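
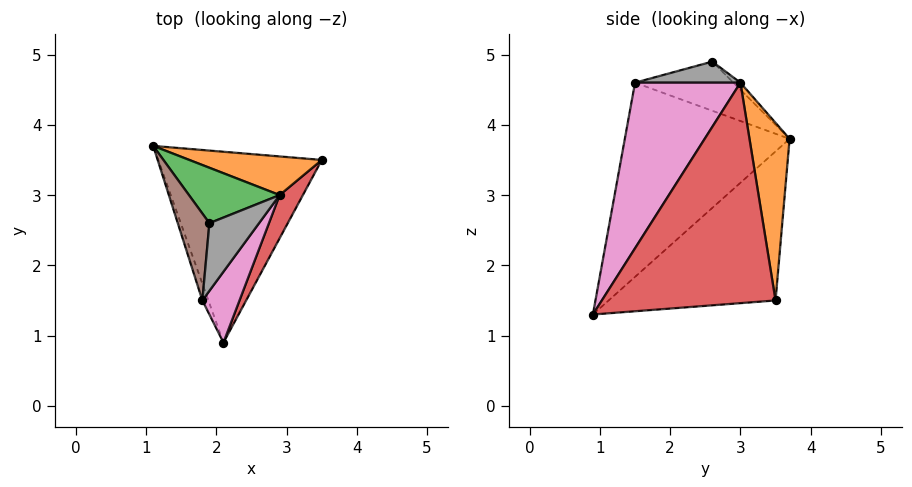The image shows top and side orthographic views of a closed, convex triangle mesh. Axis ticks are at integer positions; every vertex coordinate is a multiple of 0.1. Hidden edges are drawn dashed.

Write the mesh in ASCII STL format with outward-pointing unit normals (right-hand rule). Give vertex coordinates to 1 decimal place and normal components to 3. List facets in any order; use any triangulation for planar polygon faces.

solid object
 facet normal -0.621 0.387 -0.682
  outer loop
   vertex 2.1 0.9 1.3
   vertex 1.1 3.7 3.8
   vertex 3.5 3.5 1.5
  endloop
 endfacet
 facet normal 0.274 0.940 0.205
  outer loop
   vertex 2.9 3.0 4.6
   vertex 3.5 3.5 1.5
   vertex 1.1 3.7 3.8
  endloop
 endfacet
 facet normal -0.056 0.685 0.726
  outer loop
   vertex 2.9 3.0 4.6
   vertex 1.1 3.7 3.8
   vertex 1.9 2.6 4.9
  endloop
 endfacet
 facet normal 0.874 -0.478 0.092
  outer loop
   vertex 2.9 3.0 4.6
   vertex 2.1 0.9 1.3
   vertex 3.5 3.5 1.5
  endloop
 endfacet
 facet normal -0.949 -0.313 -0.029
  outer loop
   vertex 1.8 1.5 4.6
   vertex 1.1 3.7 3.8
   vertex 2.1 0.9 1.3
  endloop
 endfacet
 facet normal -0.839 -0.071 0.539
  outer loop
   vertex 1.8 1.5 4.6
   vertex 1.9 2.6 4.9
   vertex 1.1 3.7 3.8
  endloop
 endfacet
 facet normal 0.794 -0.582 0.178
  outer loop
   vertex 1.8 1.5 4.6
   vertex 2.1 0.9 1.3
   vertex 2.9 3.0 4.6
  endloop
 endfacet
 facet normal 0.376 -0.275 0.885
  outer loop
   vertex 1.8 1.5 4.6
   vertex 2.9 3.0 4.6
   vertex 1.9 2.6 4.9
  endloop
 endfacet
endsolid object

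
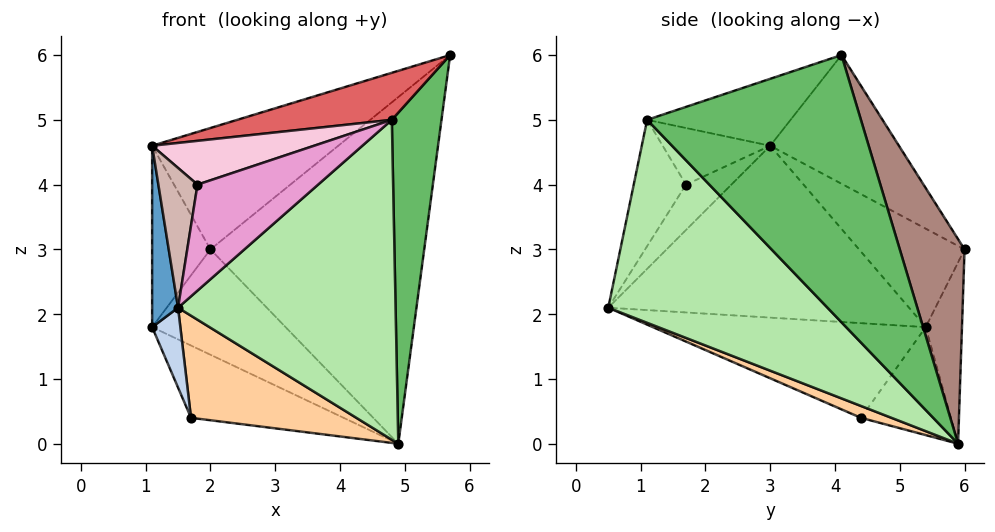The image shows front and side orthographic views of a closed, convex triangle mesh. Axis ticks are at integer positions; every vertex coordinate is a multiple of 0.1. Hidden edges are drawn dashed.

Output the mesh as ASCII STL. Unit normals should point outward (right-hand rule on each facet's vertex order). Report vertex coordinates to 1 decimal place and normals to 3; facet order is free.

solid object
 facet normal -0.994 -0.086 -0.073
  outer loop
   vertex 1.1 3.0 4.6
   vertex 1.1 5.4 1.8
   vertex 1.5 0.5 2.1
  endloop
 endfacet
 facet normal -0.938 -0.097 -0.333
  outer loop
   vertex 1.7 4.4 0.4
   vertex 1.5 0.5 2.1
   vertex 1.1 5.4 1.8
  endloop
 endfacet
 facet normal -0.390 0.662 -0.640
  outer loop
   vertex 1.7 4.4 0.4
   vertex 1.1 5.4 1.8
   vertex 4.9 5.9 0.0
  endloop
 endfacet
 facet normal 0.074 -0.402 -0.913
  outer loop
   vertex 1.7 4.4 0.4
   vertex 4.9 5.9 0.0
   vertex 1.5 0.5 2.1
  endloop
 endfacet
 facet normal 0.956 -0.222 -0.194
  outer loop
   vertex 4.8 1.1 5.0
   vertex 4.9 5.9 0.0
   vertex 5.7 4.1 6.0
  endloop
 endfacet
 facet normal 0.592 -0.587 -0.552
  outer loop
   vertex 4.8 1.1 5.0
   vertex 1.5 0.5 2.1
   vertex 4.9 5.9 0.0
  endloop
 endfacet
 facet normal -0.228 -0.246 0.942
  outer loop
   vertex 4.8 1.1 5.0
   vertex 5.7 4.1 6.0
   vertex 1.1 3.0 4.6
  endloop
 endfacet
 facet normal -0.809 0.447 0.383
  outer loop
   vertex 2.0 6.0 3.0
   vertex 1.1 5.4 1.8
   vertex 1.1 3.0 4.6
  endloop
 endfacet
 facet normal -0.360 0.521 0.774
  outer loop
   vertex 2.0 6.0 3.0
   vertex 1.1 3.0 4.6
   vertex 5.7 4.1 6.0
  endloop
 endfacet
 facet normal -0.252 0.928 -0.275
  outer loop
   vertex 2.0 6.0 3.0
   vertex 4.9 5.9 0.0
   vertex 1.1 5.4 1.8
  endloop
 endfacet
 facet normal 0.281 0.929 0.241
  outer loop
   vertex 2.0 6.0 3.0
   vertex 5.7 4.1 6.0
   vertex 4.9 5.9 0.0
  endloop
 endfacet
 facet normal -0.668 -0.577 0.470
  outer loop
   vertex 1.8 1.7 4.0
   vertex 1.1 3.0 4.6
   vertex 1.5 0.5 2.1
  endloop
 endfacet
 facet normal -0.335 -0.772 0.540
  outer loop
   vertex 1.8 1.7 4.0
   vertex 1.5 0.5 2.1
   vertex 4.8 1.1 5.0
  endloop
 endfacet
 facet normal -0.361 -0.544 0.757
  outer loop
   vertex 1.8 1.7 4.0
   vertex 4.8 1.1 5.0
   vertex 1.1 3.0 4.6
  endloop
 endfacet
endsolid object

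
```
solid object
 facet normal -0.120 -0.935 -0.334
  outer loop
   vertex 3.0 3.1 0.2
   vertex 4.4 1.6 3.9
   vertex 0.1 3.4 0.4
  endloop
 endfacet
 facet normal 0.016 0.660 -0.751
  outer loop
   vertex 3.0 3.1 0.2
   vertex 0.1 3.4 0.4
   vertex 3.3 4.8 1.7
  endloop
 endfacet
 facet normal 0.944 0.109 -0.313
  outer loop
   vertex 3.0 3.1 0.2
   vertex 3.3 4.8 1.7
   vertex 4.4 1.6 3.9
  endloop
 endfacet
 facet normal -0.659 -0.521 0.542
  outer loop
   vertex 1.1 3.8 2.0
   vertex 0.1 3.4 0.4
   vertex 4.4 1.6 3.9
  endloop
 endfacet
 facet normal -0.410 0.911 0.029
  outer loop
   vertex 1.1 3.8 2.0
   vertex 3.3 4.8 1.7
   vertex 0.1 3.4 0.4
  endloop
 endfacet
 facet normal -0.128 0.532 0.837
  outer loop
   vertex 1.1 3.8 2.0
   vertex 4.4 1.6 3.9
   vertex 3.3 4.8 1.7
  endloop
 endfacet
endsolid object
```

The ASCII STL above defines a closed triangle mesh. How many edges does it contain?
9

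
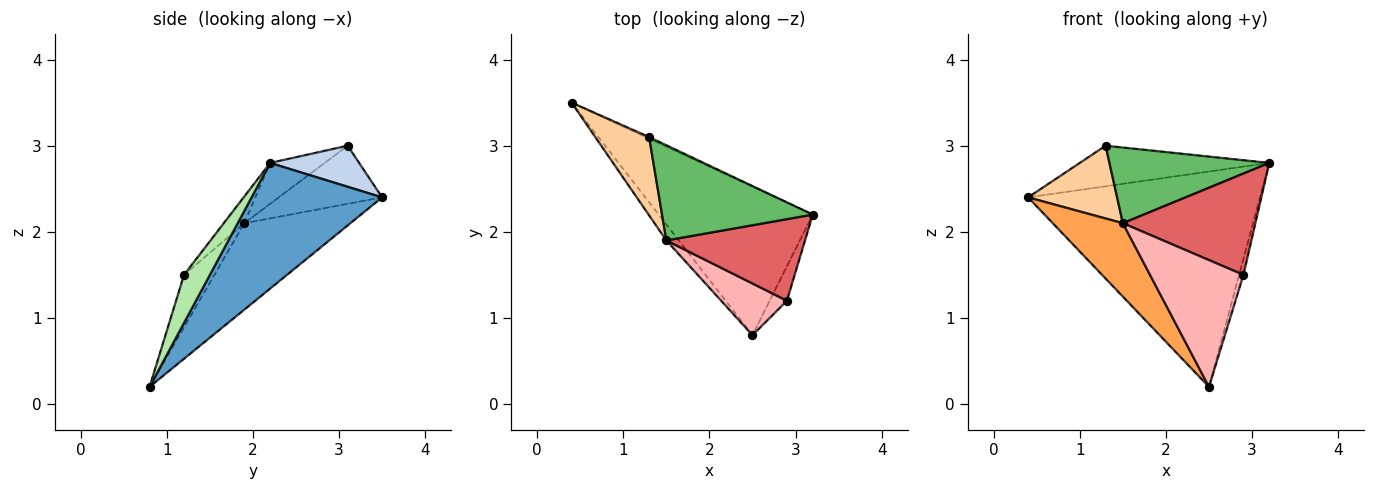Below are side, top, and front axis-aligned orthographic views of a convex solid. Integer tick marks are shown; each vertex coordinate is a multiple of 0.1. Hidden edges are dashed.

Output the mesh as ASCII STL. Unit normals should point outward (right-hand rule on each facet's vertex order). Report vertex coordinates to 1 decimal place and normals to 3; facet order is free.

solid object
 facet normal 0.420 0.747 -0.515
  outer loop
   vertex 2.5 0.8 0.2
   vertex 0.4 3.5 2.4
   vertex 3.2 2.2 2.8
  endloop
 endfacet
 facet normal 0.425 0.905 -0.034
  outer loop
   vertex 1.3 3.1 3.0
   vertex 3.2 2.2 2.8
   vertex 0.4 3.5 2.4
  endloop
 endfacet
 facet normal -0.828 -0.547 -0.119
  outer loop
   vertex 1.5 1.9 2.1
   vertex 0.4 3.5 2.4
   vertex 2.5 0.8 0.2
  endloop
 endfacet
 facet normal -0.620 -0.534 0.574
  outer loop
   vertex 1.5 1.9 2.1
   vertex 1.3 3.1 3.0
   vertex 0.4 3.5 2.4
  endloop
 endfacet
 facet normal -0.208 -0.609 0.766
  outer loop
   vertex 1.5 1.9 2.1
   vertex 3.2 2.2 2.8
   vertex 1.3 3.1 3.0
  endloop
 endfacet
 facet normal 0.930 0.155 -0.334
  outer loop
   vertex 2.9 1.2 1.5
   vertex 2.5 0.8 0.2
   vertex 3.2 2.2 2.8
  endloop
 endfacet
 facet normal -0.120 -0.773 0.623
  outer loop
   vertex 2.9 1.2 1.5
   vertex 3.2 2.2 2.8
   vertex 1.5 1.9 2.1
  endloop
 endfacet
 facet normal -0.288 -0.887 0.362
  outer loop
   vertex 2.9 1.2 1.5
   vertex 1.5 1.9 2.1
   vertex 2.5 0.8 0.2
  endloop
 endfacet
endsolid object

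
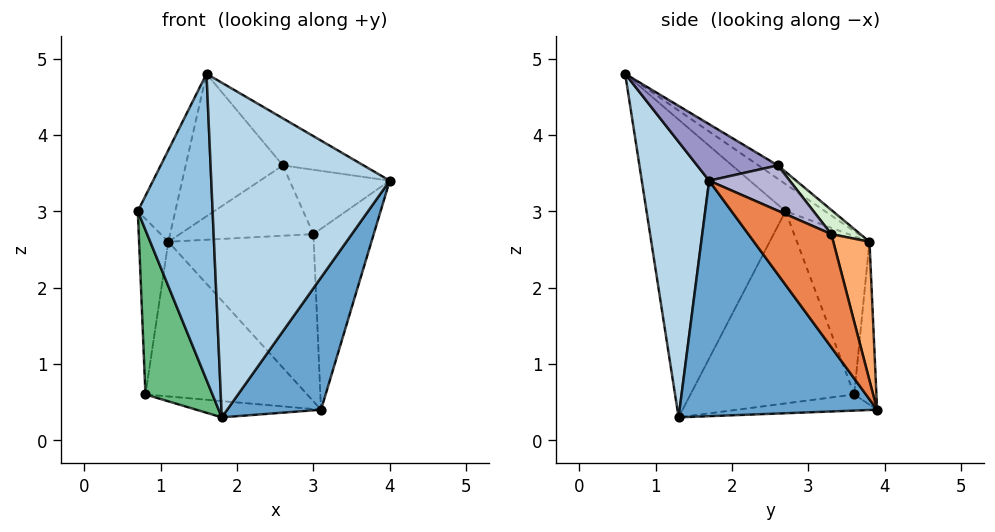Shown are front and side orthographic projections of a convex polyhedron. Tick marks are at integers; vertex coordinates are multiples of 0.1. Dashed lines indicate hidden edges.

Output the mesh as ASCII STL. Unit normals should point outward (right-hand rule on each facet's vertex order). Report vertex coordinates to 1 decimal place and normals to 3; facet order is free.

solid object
 facet normal 0.779 -0.370 -0.505
  outer loop
   vertex 1.8 1.3 0.3
   vertex 3.1 3.9 0.4
   vertex 4.0 1.7 3.4
  endloop
 endfacet
 facet normal -0.875 -0.471 -0.112
  outer loop
   vertex 1.6 0.6 4.8
   vertex 0.7 2.7 3.0
   vertex 1.8 1.3 0.3
  endloop
 endfacet
 facet normal 0.350 -0.928 -0.129
  outer loop
   vertex 1.6 0.6 4.8
   vertex 1.8 1.3 0.3
   vertex 4.0 1.7 3.4
  endloop
 endfacet
 facet normal -0.473 0.448 0.759
  outer loop
   vertex 1.1 3.8 2.6
   vertex 0.7 2.7 3.0
   vertex 1.6 0.6 4.8
  endloop
 endfacet
 facet normal 0.795 0.578 0.185
  outer loop
   vertex 3.0 3.3 2.7
   vertex 4.0 1.7 3.4
   vertex 3.1 3.9 0.4
  endloop
 endfacet
 facet normal 0.234 0.938 0.255
  outer loop
   vertex 3.0 3.3 2.7
   vertex 3.1 3.9 0.4
   vertex 1.1 3.8 2.6
  endloop
 endfacet
 facet normal -0.098 0.087 -0.991
  outer loop
   vertex 0.8 3.6 0.6
   vertex 3.1 3.9 0.4
   vertex 1.8 1.3 0.3
  endloop
 endfacet
 facet normal -0.136 0.988 -0.078
  outer loop
   vertex 0.8 3.6 0.6
   vertex 1.1 3.8 2.6
   vertex 3.1 3.9 0.4
  endloop
 endfacet
 facet normal -0.911 -0.373 -0.178
  outer loop
   vertex 0.8 3.6 0.6
   vertex 1.8 1.3 0.3
   vertex 0.7 2.7 3.0
  endloop
 endfacet
 facet normal -0.923 0.372 0.101
  outer loop
   vertex 0.8 3.6 0.6
   vertex 0.7 2.7 3.0
   vertex 1.1 3.8 2.6
  endloop
 endfacet
 facet normal -0.110 0.551 0.827
  outer loop
   vertex 2.6 2.6 3.6
   vertex 1.1 3.8 2.6
   vertex 1.6 0.6 4.8
  endloop
 endfacet
 facet normal 0.161 0.743 0.650
  outer loop
   vertex 2.6 2.6 3.6
   vertex 3.0 3.3 2.7
   vertex 1.1 3.8 2.6
  endloop
 endfacet
 facet normal 0.348 0.348 0.870
  outer loop
   vertex 2.6 2.6 3.6
   vertex 1.6 0.6 4.8
   vertex 4.0 1.7 3.4
  endloop
 endfacet
 facet normal 0.470 0.583 0.663
  outer loop
   vertex 2.6 2.6 3.6
   vertex 4.0 1.7 3.4
   vertex 3.0 3.3 2.7
  endloop
 endfacet
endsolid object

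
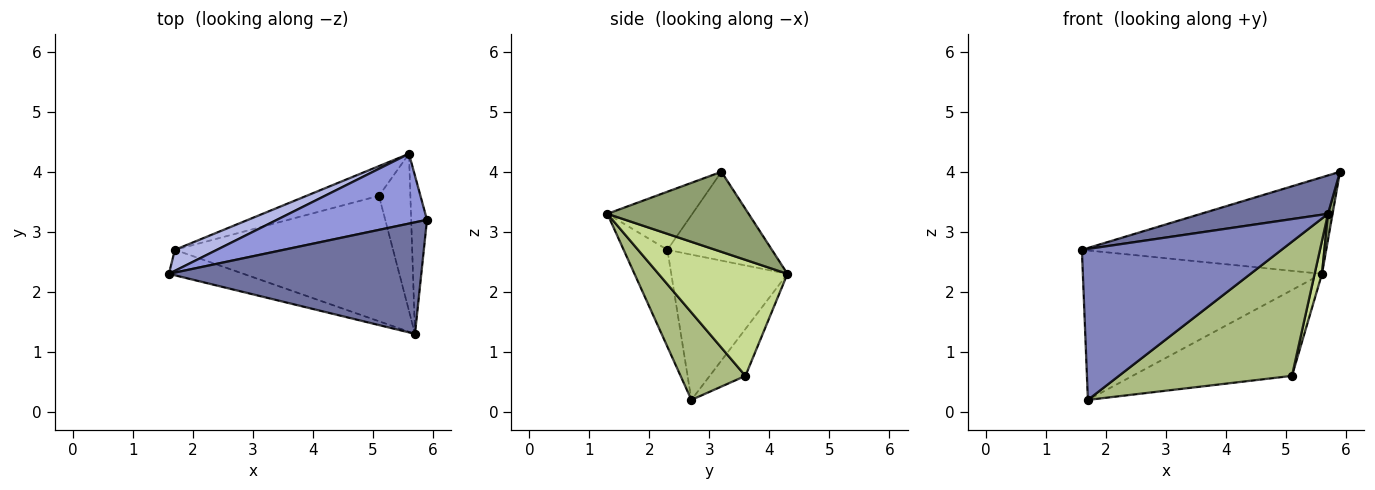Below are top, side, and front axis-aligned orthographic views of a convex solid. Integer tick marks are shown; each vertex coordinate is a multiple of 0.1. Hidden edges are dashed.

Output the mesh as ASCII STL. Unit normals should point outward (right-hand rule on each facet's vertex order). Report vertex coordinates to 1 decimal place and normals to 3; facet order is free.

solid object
 facet normal -0.213 -0.318 0.924
  outer loop
   vertex 5.7 1.3 3.3
   vertex 5.9 3.2 4.0
   vertex 1.6 2.3 2.7
  endloop
 endfacet
 facet normal -0.211 -0.964 -0.163
  outer loop
   vertex 1.7 2.7 0.2
   vertex 5.7 1.3 3.3
   vertex 1.6 2.3 2.7
  endloop
 endfacet
 facet normal -0.328 0.766 0.553
  outer loop
   vertex 5.6 4.3 2.3
   vertex 1.6 2.3 2.7
   vertex 5.9 3.2 4.0
  endloop
 endfacet
 facet normal -0.434 0.892 0.125
  outer loop
   vertex 5.6 4.3 2.3
   vertex 1.7 2.7 0.2
   vertex 1.6 2.3 2.7
  endloop
 endfacet
 facet normal 0.981 -0.032 -0.194
  outer loop
   vertex 5.6 4.3 2.3
   vertex 5.9 3.2 4.0
   vertex 5.7 1.3 3.3
  endloop
 endfacet
 facet normal 0.264 -0.704 -0.659
  outer loop
   vertex 5.1 3.6 0.6
   vertex 5.7 1.3 3.3
   vertex 1.7 2.7 0.2
  endloop
 endfacet
 facet normal 0.964 -0.055 -0.261
  outer loop
   vertex 5.1 3.6 0.6
   vertex 5.6 4.3 2.3
   vertex 5.7 1.3 3.3
  endloop
 endfacet
 facet normal -0.207 0.925 -0.320
  outer loop
   vertex 5.1 3.6 0.6
   vertex 1.7 2.7 0.2
   vertex 5.6 4.3 2.3
  endloop
 endfacet
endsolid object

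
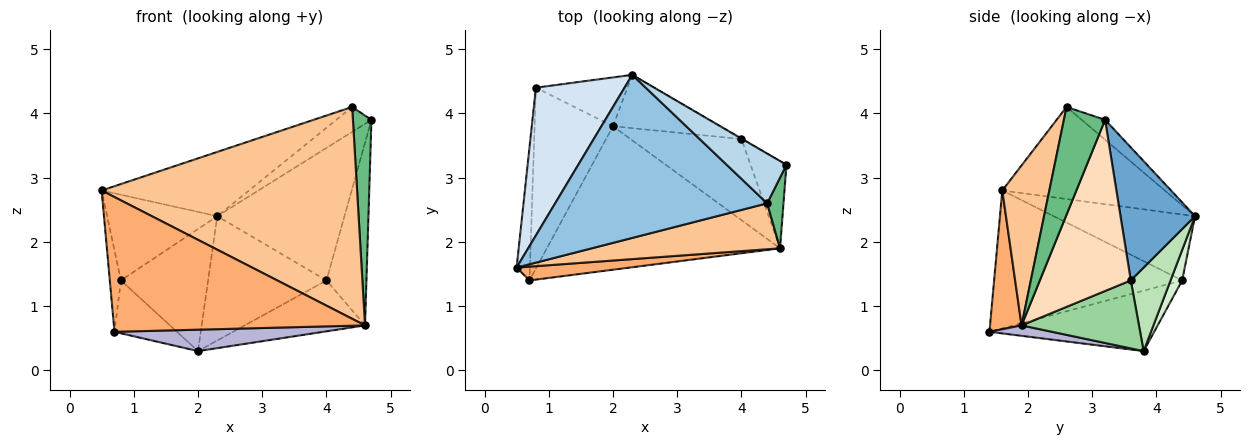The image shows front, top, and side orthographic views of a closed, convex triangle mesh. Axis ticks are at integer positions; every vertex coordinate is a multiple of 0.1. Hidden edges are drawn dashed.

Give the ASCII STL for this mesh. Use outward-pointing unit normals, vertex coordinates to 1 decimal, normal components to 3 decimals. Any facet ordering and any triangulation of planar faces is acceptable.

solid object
 facet normal 0.505 0.863 -0.003
  outer loop
   vertex 4.0 3.6 1.4
   vertex 2.3 4.6 2.4
   vertex 4.7 3.2 3.9
  endloop
 endfacet
 facet normal -0.375 0.340 0.863
  outer loop
   vertex 4.4 2.6 4.1
   vertex 2.3 4.6 2.4
   vertex 0.5 1.6 2.8
  endloop
 endfacet
 facet normal -0.286 0.429 0.857
  outer loop
   vertex 4.4 2.6 4.1
   vertex 4.7 3.2 3.9
   vertex 2.3 4.6 2.4
  endloop
 endfacet
 facet normal -0.541 0.422 0.727
  outer loop
   vertex 0.8 4.4 1.4
   vertex 0.5 1.6 2.8
   vertex 2.3 4.6 2.4
  endloop
 endfacet
 facet normal -0.994 0.059 -0.096
  outer loop
   vertex 0.8 4.4 1.4
   vertex 0.7 1.4 0.6
   vertex 0.5 1.6 2.8
  endloop
 endfacet
 facet normal 0.124 -0.987 0.101
  outer loop
   vertex 4.6 1.9 0.7
   vertex 0.5 1.6 2.8
   vertex 0.7 1.4 0.6
  endloop
 endfacet
 facet normal 0.177 -0.962 0.208
  outer loop
   vertex 4.6 1.9 0.7
   vertex 4.4 2.6 4.1
   vertex 0.5 1.6 2.8
  endloop
 endfacet
 facet normal 0.899 0.395 -0.189
  outer loop
   vertex 4.6 1.9 0.7
   vertex 4.0 3.6 1.4
   vertex 4.7 3.2 3.9
  endloop
 endfacet
 facet normal 0.904 -0.406 0.137
  outer loop
   vertex 4.6 1.9 0.7
   vertex 4.7 3.2 3.9
   vertex 4.4 2.6 4.1
  endloop
 endfacet
 facet normal 0.461 0.472 -0.752
  outer loop
   vertex 2.0 3.8 0.3
   vertex 4.0 3.6 1.4
   vertex 4.6 1.9 0.7
  endloop
 endfacet
 facet normal 0.295 0.878 -0.377
  outer loop
   vertex 2.0 3.8 0.3
   vertex 2.3 4.6 2.4
   vertex 4.0 3.6 1.4
  endloop
 endfacet
 facet normal 0.123 0.921 -0.369
  outer loop
   vertex 2.0 3.8 0.3
   vertex 0.8 4.4 1.4
   vertex 2.3 4.6 2.4
  endloop
 endfacet
 facet normal -0.595 0.226 -0.772
  outer loop
   vertex 2.0 3.8 0.3
   vertex 0.7 1.4 0.6
   vertex 0.8 4.4 1.4
  endloop
 endfacet
 facet normal 0.044 -0.147 -0.988
  outer loop
   vertex 2.0 3.8 0.3
   vertex 4.6 1.9 0.7
   vertex 0.7 1.4 0.6
  endloop
 endfacet
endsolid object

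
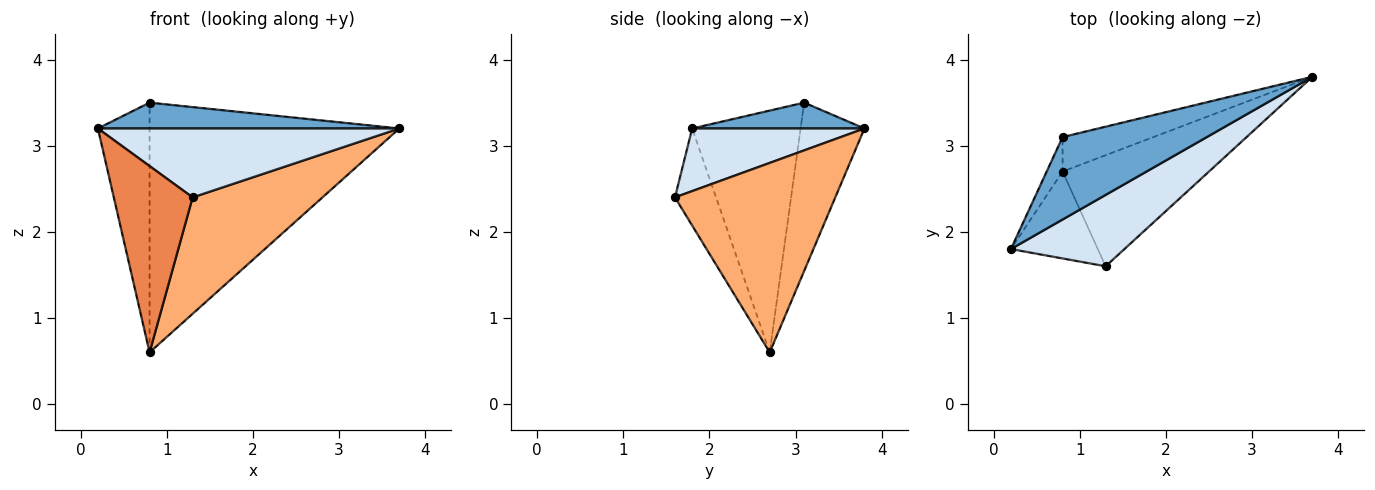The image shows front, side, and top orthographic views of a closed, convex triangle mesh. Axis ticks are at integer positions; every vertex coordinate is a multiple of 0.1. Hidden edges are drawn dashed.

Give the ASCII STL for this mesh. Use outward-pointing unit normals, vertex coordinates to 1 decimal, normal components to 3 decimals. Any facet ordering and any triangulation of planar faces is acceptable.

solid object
 facet normal 0.168 -0.295 0.941
  outer loop
   vertex 0.8 3.1 3.5
   vertex 0.2 1.8 3.2
   vertex 3.7 3.8 3.2
  endloop
 endfacet
 facet normal -0.901 0.430 -0.059
  outer loop
   vertex 0.8 2.7 0.6
   vertex 0.2 1.8 3.2
   vertex 0.8 3.1 3.5
  endloop
 endfacet
 facet normal -0.246 0.960 -0.132
  outer loop
   vertex 0.8 2.7 0.6
   vertex 0.8 3.1 3.5
   vertex 3.7 3.8 3.2
  endloop
 endfacet
 facet normal 0.369 -0.646 0.669
  outer loop
   vertex 1.3 1.6 2.4
   vertex 3.7 3.8 3.2
   vertex 0.2 1.8 3.2
  endloop
 endfacet
 facet normal -0.427 -0.820 -0.382
  outer loop
   vertex 1.3 1.6 2.4
   vertex 0.2 1.8 3.2
   vertex 0.8 2.7 0.6
  endloop
 endfacet
 facet normal 0.666 -0.540 -0.515
  outer loop
   vertex 1.3 1.6 2.4
   vertex 0.8 2.7 0.6
   vertex 3.7 3.8 3.2
  endloop
 endfacet
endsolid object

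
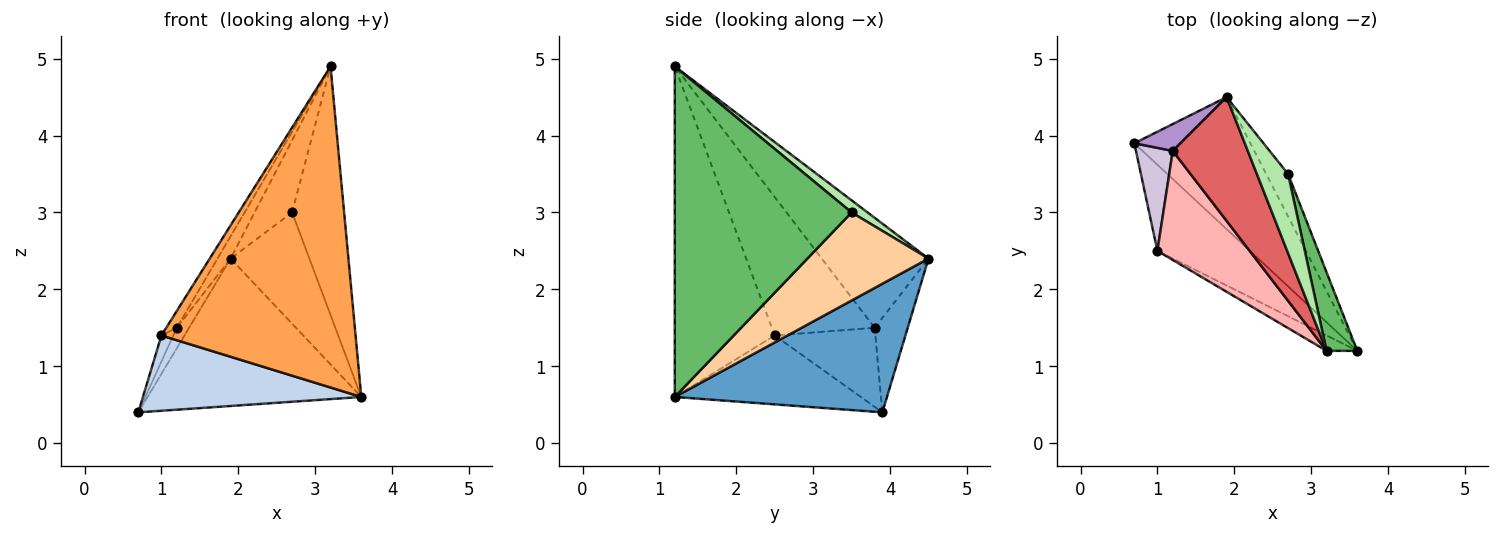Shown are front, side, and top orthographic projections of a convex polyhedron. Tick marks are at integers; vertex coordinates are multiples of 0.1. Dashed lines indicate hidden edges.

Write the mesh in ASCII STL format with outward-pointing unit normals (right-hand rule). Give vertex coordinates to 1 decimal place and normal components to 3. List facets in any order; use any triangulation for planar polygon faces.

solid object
 facet normal 0.595 0.599 -0.536
  outer loop
   vertex 1.9 4.5 2.4
   vertex 3.6 1.2 0.6
   vertex 0.7 3.9 0.4
  endloop
 endfacet
 facet normal -0.489 -0.574 -0.657
  outer loop
   vertex 1.0 2.5 1.4
   vertex 0.7 3.9 0.4
   vertex 3.6 1.2 0.6
  endloop
 endfacet
 facet normal -0.457 -0.888 -0.043
  outer loop
   vertex 1.0 2.5 1.4
   vertex 3.6 1.2 0.6
   vertex 3.2 1.2 4.9
  endloop
 endfacet
 facet normal 0.821 0.534 -0.204
  outer loop
   vertex 2.7 3.5 3.0
   vertex 3.6 1.2 0.6
   vertex 1.9 4.5 2.4
  endloop
 endfacet
 facet normal 0.956 0.281 0.089
  outer loop
   vertex 2.7 3.5 3.0
   vertex 3.2 1.2 4.9
   vertex 3.6 1.2 0.6
  endloop
 endfacet
 facet normal 0.276 0.647 0.711
  outer loop
   vertex 2.7 3.5 3.0
   vertex 1.9 4.5 2.4
   vertex 3.2 1.2 4.9
  endloop
 endfacet
 facet normal -0.822 0.101 0.561
  outer loop
   vertex 1.2 3.8 1.5
   vertex 3.2 1.2 4.9
   vertex 1.9 4.5 2.4
  endloop
 endfacet
 facet normal -0.829 0.085 0.553
  outer loop
   vertex 1.2 3.8 1.5
   vertex 1.0 2.5 1.4
   vertex 3.2 1.2 4.9
  endloop
 endfacet
 facet normal -0.852 0.317 0.416
  outer loop
   vertex 1.2 3.8 1.5
   vertex 1.9 4.5 2.4
   vertex 0.7 3.9 0.4
  endloop
 endfacet
 facet normal -0.902 0.106 0.419
  outer loop
   vertex 1.2 3.8 1.5
   vertex 0.7 3.9 0.4
   vertex 1.0 2.5 1.4
  endloop
 endfacet
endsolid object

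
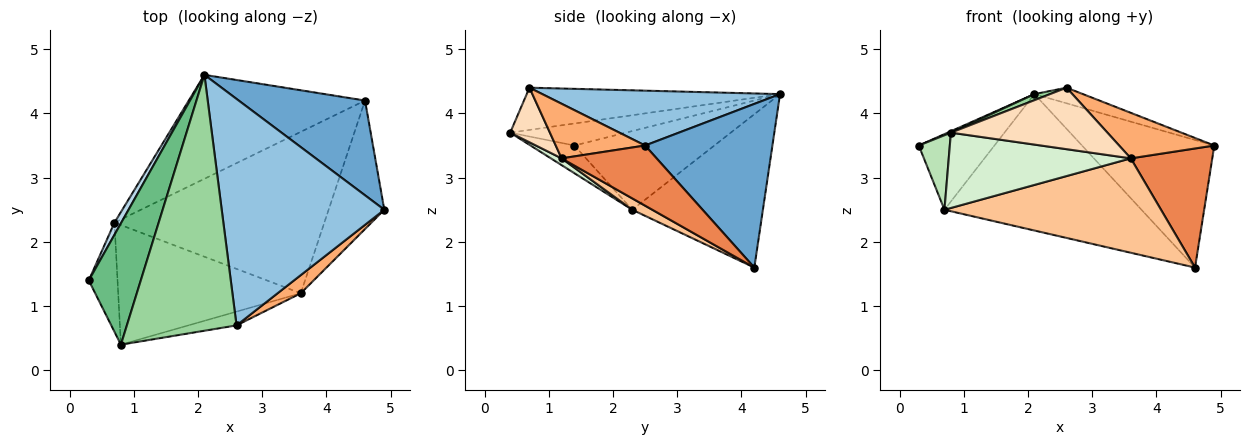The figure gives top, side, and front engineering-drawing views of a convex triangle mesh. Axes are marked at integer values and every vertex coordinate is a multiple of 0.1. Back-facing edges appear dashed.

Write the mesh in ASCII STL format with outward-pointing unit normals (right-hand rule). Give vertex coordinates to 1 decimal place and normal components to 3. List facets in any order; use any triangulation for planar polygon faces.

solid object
 facet normal 0.611 0.635 0.472
  outer loop
   vertex 4.6 4.2 1.6
   vertex 2.1 4.6 4.3
   vertex 4.9 2.5 3.5
  endloop
 endfacet
 facet normal 0.319 0.065 0.946
  outer loop
   vertex 2.6 0.7 4.4
   vertex 4.9 2.5 3.5
   vertex 2.1 4.6 4.3
  endloop
 endfacet
 facet normal -0.877 0.474 0.076
  outer loop
   vertex 0.7 2.3 2.5
   vertex 0.3 1.4 3.5
   vertex 2.1 4.6 4.3
  endloop
 endfacet
 facet normal -0.466 0.704 -0.536
  outer loop
   vertex 0.7 2.3 2.5
   vertex 2.1 4.6 4.3
   vertex 4.6 4.2 1.6
  endloop
 endfacet
 facet normal 0.621 -0.533 -0.575
  outer loop
   vertex 3.6 1.2 3.3
   vertex 4.6 4.2 1.6
   vertex 4.9 2.5 3.5
  endloop
 endfacet
 facet normal 0.657 -0.700 0.279
  outer loop
   vertex 3.6 1.2 3.3
   vertex 4.9 2.5 3.5
   vertex 2.6 0.7 4.4
  endloop
 endfacet
 facet normal 0.047 -0.504 -0.862
  outer loop
   vertex 3.6 1.2 3.3
   vertex 0.7 2.3 2.5
   vertex 4.6 4.2 1.6
  endloop
 endfacet
 facet normal 0.240 -0.947 -0.212
  outer loop
   vertex 0.8 0.4 3.7
   vertex 3.6 1.2 3.3
   vertex 2.6 0.7 4.4
  endloop
 endfacet
 facet normal -0.390 -0.011 0.921
  outer loop
   vertex 0.8 0.4 3.7
   vertex 2.1 4.6 4.3
   vertex 0.3 1.4 3.5
  endloop
 endfacet
 facet normal -0.359 -0.022 0.933
  outer loop
   vertex 0.8 0.4 3.7
   vertex 2.6 0.7 4.4
   vertex 2.1 4.6 4.3
  endloop
 endfacet
 facet normal -0.623 -0.441 -0.646
  outer loop
   vertex 0.8 0.4 3.7
   vertex 0.3 1.4 3.5
   vertex 0.7 2.3 2.5
  endloop
 endfacet
 facet normal 0.031 -0.533 -0.846
  outer loop
   vertex 0.8 0.4 3.7
   vertex 0.7 2.3 2.5
   vertex 3.6 1.2 3.3
  endloop
 endfacet
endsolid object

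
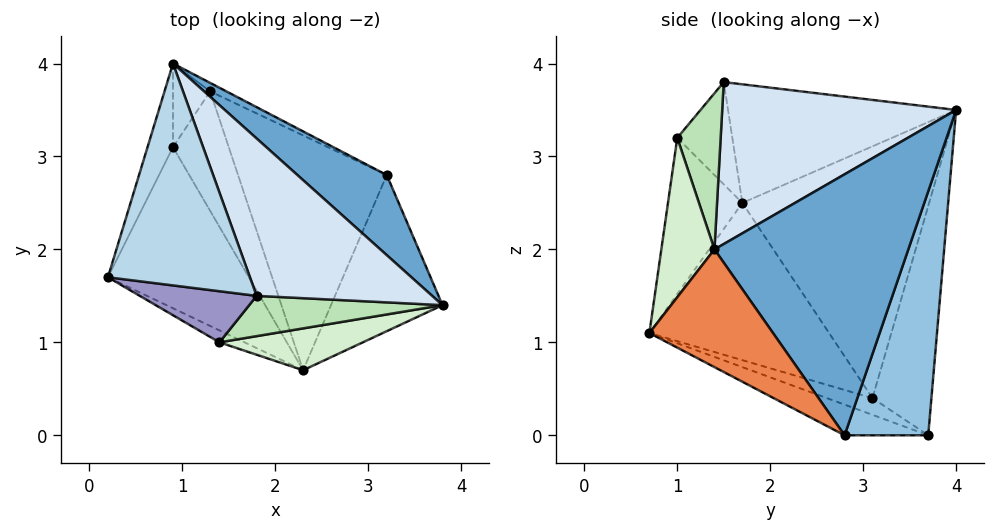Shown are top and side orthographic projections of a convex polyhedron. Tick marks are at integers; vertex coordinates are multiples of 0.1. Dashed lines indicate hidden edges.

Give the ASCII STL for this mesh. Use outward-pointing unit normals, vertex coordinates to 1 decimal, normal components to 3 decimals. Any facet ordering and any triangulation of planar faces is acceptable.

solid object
 facet normal 0.714 0.656 0.245
  outer loop
   vertex 3.2 2.8 0.0
   vertex 0.9 4.0 3.5
   vertex 3.8 1.4 2.0
  endloop
 endfacet
 facet normal 0.428 0.903 -0.029
  outer loop
   vertex 1.3 3.7 0.0
   vertex 0.9 4.0 3.5
   vertex 3.2 2.8 0.0
  endloop
 endfacet
 facet normal -0.635 -0.137 0.760
  outer loop
   vertex 1.8 1.5 3.8
   vertex 0.9 4.0 3.5
   vertex 0.2 1.7 2.5
  endloop
 endfacet
 facet normal 0.643 0.315 0.697
  outer loop
   vertex 1.8 1.5 3.8
   vertex 3.8 1.4 2.0
   vertex 0.9 4.0 3.5
  endloop
 endfacet
 facet normal 0.603 -0.557 -0.571
  outer loop
   vertex 2.3 0.7 1.1
   vertex 3.2 2.8 0.0
   vertex 3.8 1.4 2.0
  endloop
 endfacet
 facet normal -0.186 -0.392 -0.901
  outer loop
   vertex 2.3 0.7 1.1
   vertex 1.3 3.7 0.0
   vertex 3.2 2.8 0.0
  endloop
 endfacet
 facet normal -0.940 0.327 -0.095
  outer loop
   vertex 0.9 3.1 0.4
   vertex 0.2 1.7 2.5
   vertex 0.9 4.0 3.5
  endloop
 endfacet
 facet normal -0.864 0.483 -0.140
  outer loop
   vertex 0.9 3.1 0.4
   vertex 0.9 4.0 3.5
   vertex 1.3 3.7 0.0
  endloop
 endfacet
 facet normal -0.630 -0.532 -0.565
  outer loop
   vertex 0.9 3.1 0.4
   vertex 2.3 0.7 1.1
   vertex 0.2 1.7 2.5
  endloop
 endfacet
 facet normal -0.262 -0.408 -0.874
  outer loop
   vertex 0.9 3.1 0.4
   vertex 1.3 3.7 0.0
   vertex 2.3 0.7 1.1
  endloop
 endfacet
 facet normal 0.359 -0.821 0.445
  outer loop
   vertex 1.4 1.0 3.2
   vertex 3.8 1.4 2.0
   vertex 1.8 1.5 3.8
  endloop
 endfacet
 facet normal 0.281 -0.926 0.253
  outer loop
   vertex 1.4 1.0 3.2
   vertex 2.3 0.7 1.1
   vertex 3.8 1.4 2.0
  endloop
 endfacet
 facet normal -0.616 -0.352 0.704
  outer loop
   vertex 1.4 1.0 3.2
   vertex 1.8 1.5 3.8
   vertex 0.2 1.7 2.5
  endloop
 endfacet
 facet normal -0.469 -0.880 -0.075
  outer loop
   vertex 1.4 1.0 3.2
   vertex 0.2 1.7 2.5
   vertex 2.3 0.7 1.1
  endloop
 endfacet
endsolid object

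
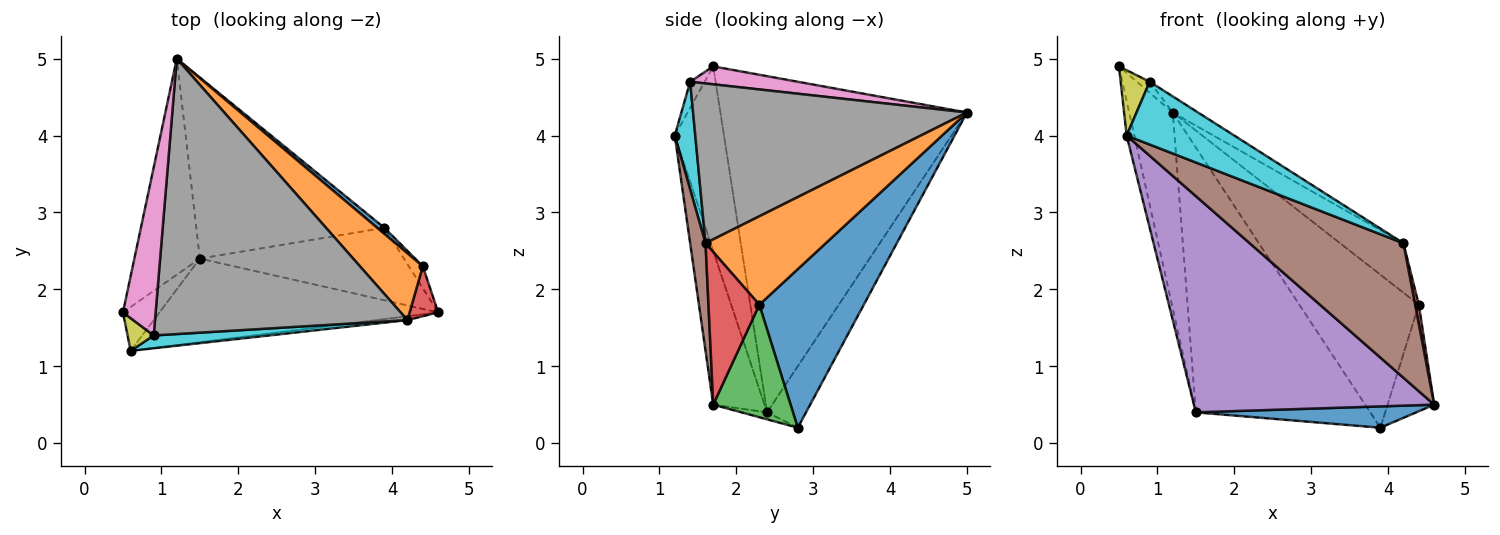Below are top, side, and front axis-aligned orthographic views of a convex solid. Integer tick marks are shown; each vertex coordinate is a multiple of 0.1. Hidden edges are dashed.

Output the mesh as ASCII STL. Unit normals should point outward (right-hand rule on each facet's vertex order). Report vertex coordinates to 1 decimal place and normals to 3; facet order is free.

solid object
 facet normal -0.033 -0.282 -0.959
  outer loop
   vertex 1.5 2.4 0.4
   vertex 3.9 2.8 0.2
   vertex 4.6 1.7 0.5
  endloop
 endfacet
 facet normal -0.967 0.171 -0.188
  outer loop
   vertex 1.5 2.4 0.4
   vertex 0.5 1.7 4.9
   vertex 1.2 5.0 4.3
  endloop
 endfacet
 facet normal -0.182 0.812 -0.555
  outer loop
   vertex 1.5 2.4 0.4
   vertex 1.2 5.0 4.3
   vertex 3.9 2.8 0.2
  endloop
 endfacet
 facet normal -0.970 0.152 -0.192
  outer loop
   vertex 0.6 1.2 4.0
   vertex 0.5 1.7 4.9
   vertex 1.5 2.4 0.4
  endloop
 endfacet
 facet normal -0.195 -0.915 -0.354
  outer loop
   vertex 0.6 1.2 4.0
   vertex 1.5 2.4 0.4
   vertex 4.6 1.7 0.5
  endloop
 endfacet
 facet normal 0.099 -0.995 -0.028
  outer loop
   vertex 0.6 1.2 4.0
   vertex 4.6 1.7 0.5
   vertex 4.2 1.6 2.6
  endloop
 endfacet
 facet normal 0.480 0.057 0.875
  outer loop
   vertex 0.9 1.4 4.7
   vertex 1.2 5.0 4.3
   vertex 0.5 1.7 4.9
  endloop
 endfacet
 facet normal 0.534 0.049 0.844
  outer loop
   vertex 0.9 1.4 4.7
   vertex 4.2 1.6 2.6
   vertex 1.2 5.0 4.3
  endloop
 endfacet
 facet normal -0.408 -0.816 0.408
  outer loop
   vertex 0.9 1.4 4.7
   vertex 0.5 1.7 4.9
   vertex 0.6 1.2 4.0
  endloop
 endfacet
 facet normal 0.183 -0.963 0.197
  outer loop
   vertex 0.9 1.4 4.7
   vertex 0.6 1.2 4.0
   vertex 4.2 1.6 2.6
  endloop
 endfacet
 facet normal 0.658 0.752 0.030
  outer loop
   vertex 4.4 2.3 1.8
   vertex 3.9 2.8 0.2
   vertex 1.2 5.0 4.3
  endloop
 endfacet
 facet normal 0.749 0.395 0.532
  outer loop
   vertex 4.4 2.3 1.8
   vertex 1.2 5.0 4.3
   vertex 4.2 1.6 2.6
  endloop
 endfacet
 facet normal 0.852 0.513 -0.106
  outer loop
   vertex 4.4 2.3 1.8
   vertex 4.6 1.7 0.5
   vertex 3.9 2.8 0.2
  endloop
 endfacet
 facet normal 0.981 -0.071 0.183
  outer loop
   vertex 4.4 2.3 1.8
   vertex 4.2 1.6 2.6
   vertex 4.6 1.7 0.5
  endloop
 endfacet
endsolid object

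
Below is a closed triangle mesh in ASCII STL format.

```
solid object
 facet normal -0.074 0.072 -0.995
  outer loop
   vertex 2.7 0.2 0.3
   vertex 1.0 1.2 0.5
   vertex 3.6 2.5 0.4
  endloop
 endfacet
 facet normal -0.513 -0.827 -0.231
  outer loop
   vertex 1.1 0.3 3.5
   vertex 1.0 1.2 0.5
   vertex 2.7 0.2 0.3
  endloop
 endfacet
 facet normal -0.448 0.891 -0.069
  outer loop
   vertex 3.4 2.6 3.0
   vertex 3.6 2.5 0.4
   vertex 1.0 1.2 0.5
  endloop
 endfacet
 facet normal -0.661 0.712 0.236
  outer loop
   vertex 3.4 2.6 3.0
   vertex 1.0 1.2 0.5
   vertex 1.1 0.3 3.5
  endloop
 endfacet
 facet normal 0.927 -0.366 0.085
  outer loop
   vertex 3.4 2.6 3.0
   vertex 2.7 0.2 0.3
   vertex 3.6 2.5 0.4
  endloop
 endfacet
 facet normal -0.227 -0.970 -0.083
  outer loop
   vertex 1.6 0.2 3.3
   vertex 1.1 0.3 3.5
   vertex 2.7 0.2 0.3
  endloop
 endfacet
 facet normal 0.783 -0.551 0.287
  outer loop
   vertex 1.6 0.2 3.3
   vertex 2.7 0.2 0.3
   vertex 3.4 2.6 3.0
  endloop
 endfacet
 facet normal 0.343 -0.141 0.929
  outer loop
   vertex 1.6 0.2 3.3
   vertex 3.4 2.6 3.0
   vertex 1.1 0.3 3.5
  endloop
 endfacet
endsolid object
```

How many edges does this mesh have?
12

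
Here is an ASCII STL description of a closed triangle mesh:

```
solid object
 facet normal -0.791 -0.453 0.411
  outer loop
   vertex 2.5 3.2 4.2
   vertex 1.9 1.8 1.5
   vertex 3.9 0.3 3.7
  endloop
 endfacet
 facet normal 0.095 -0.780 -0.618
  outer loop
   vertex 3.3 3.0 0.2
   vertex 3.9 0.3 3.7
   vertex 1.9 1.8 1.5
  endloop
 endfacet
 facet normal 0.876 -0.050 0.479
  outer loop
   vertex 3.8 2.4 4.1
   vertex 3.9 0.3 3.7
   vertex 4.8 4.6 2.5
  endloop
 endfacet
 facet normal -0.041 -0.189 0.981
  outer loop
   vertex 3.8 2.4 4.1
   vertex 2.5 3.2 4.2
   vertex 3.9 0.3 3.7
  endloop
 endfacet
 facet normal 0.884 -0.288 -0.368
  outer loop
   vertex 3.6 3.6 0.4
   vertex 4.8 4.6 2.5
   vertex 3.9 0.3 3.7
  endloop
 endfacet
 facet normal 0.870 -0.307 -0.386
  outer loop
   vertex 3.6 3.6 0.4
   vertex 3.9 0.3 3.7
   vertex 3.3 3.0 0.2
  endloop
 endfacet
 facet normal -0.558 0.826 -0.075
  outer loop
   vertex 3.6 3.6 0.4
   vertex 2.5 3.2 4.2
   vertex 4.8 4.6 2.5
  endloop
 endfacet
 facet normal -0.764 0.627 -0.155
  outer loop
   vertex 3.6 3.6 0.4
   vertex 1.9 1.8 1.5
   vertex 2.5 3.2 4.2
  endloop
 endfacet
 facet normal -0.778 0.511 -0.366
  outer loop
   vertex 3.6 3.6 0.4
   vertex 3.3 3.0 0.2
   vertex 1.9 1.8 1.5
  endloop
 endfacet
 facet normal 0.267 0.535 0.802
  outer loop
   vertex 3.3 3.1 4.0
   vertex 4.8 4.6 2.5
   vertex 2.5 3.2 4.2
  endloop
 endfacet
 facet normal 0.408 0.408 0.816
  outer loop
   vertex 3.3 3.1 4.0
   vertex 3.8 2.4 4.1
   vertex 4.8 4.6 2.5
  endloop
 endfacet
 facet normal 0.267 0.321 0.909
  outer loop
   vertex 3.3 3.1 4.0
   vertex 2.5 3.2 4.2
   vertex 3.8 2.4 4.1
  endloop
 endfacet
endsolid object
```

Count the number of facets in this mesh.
12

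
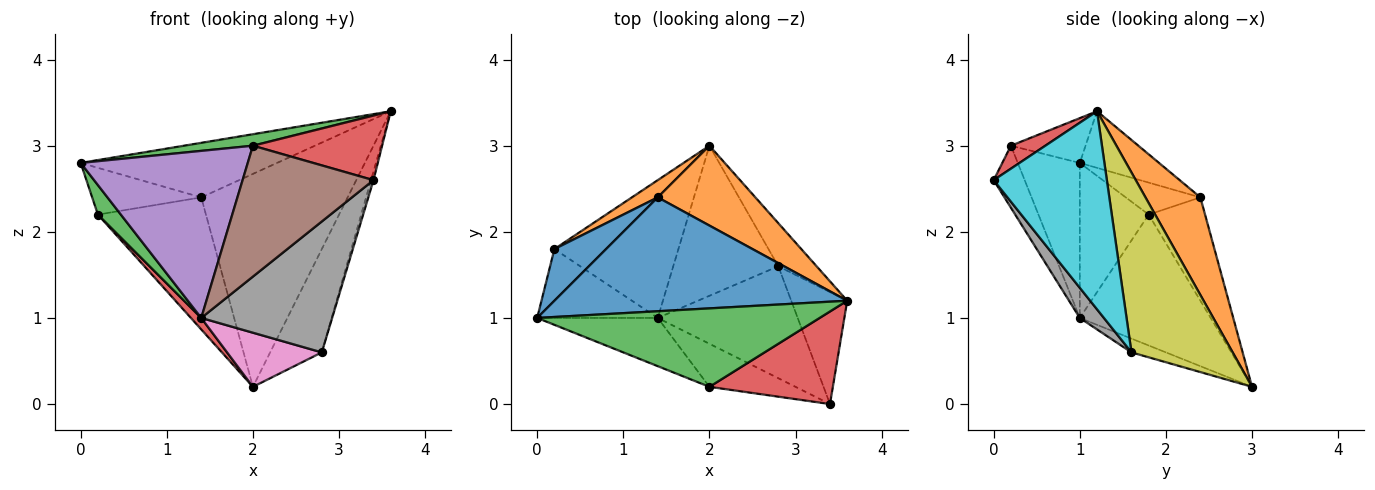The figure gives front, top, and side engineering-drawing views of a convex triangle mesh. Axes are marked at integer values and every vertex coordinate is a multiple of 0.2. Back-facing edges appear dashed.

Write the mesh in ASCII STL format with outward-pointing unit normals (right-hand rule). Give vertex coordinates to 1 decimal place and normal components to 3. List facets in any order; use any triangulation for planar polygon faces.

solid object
 facet normal -0.172 0.426 0.888
  outer loop
   vertex 1.4 2.4 2.4
   vertex 0.0 1.0 2.8
   vertex 3.6 1.2 3.4
  endloop
 endfacet
 facet normal 0.331 0.883 0.331
  outer loop
   vertex 1.4 2.4 2.4
   vertex 3.6 1.2 3.4
   vertex 2.0 3.0 0.2
  endloop
 endfacet
 facet normal -0.155 -0.143 0.978
  outer loop
   vertex 2.0 0.2 3.0
   vertex 3.6 1.2 3.4
   vertex 0.0 1.0 2.8
  endloop
 endfacet
 facet normal 0.151 -0.566 0.811
  outer loop
   vertex 2.0 0.2 3.0
   vertex 3.4 0.0 2.6
   vertex 3.6 1.2 3.4
  endloop
 endfacet
 facet normal -0.336 -0.905 -0.261
  outer loop
   vertex 2.0 0.2 3.0
   vertex 0.0 1.0 2.8
   vertex 1.4 1.0 1.0
  endloop
 endfacet
 facet normal -0.219 -0.927 -0.305
  outer loop
   vertex 2.0 0.2 3.0
   vertex 1.4 1.0 1.0
   vertex 3.4 0.0 2.6
  endloop
 endfacet
 facet normal -0.122 -0.337 -0.934
  outer loop
   vertex 2.8 1.6 0.6
   vertex 1.4 1.0 1.0
   vertex 2.0 3.0 0.2
  endloop
 endfacet
 facet normal 0.139 -0.753 -0.644
  outer loop
   vertex 2.8 1.6 0.6
   vertex 3.4 0.0 2.6
   vertex 1.4 1.0 1.0
  endloop
 endfacet
 facet normal 0.875 0.447 -0.186
  outer loop
   vertex 2.8 1.6 0.6
   vertex 2.0 3.0 0.2
   vertex 3.6 1.2 3.4
  endloop
 endfacet
 facet normal 0.962 0.021 -0.272
  outer loop
   vertex 2.8 1.6 0.6
   vertex 3.6 1.2 3.4
   vertex 3.4 0.0 2.6
  endloop
 endfacet
 facet normal -0.417 0.610 0.674
  outer loop
   vertex 0.2 1.8 2.2
   vertex 0.0 1.0 2.8
   vertex 1.4 2.4 2.4
  endloop
 endfacet
 facet normal -0.460 0.881 0.115
  outer loop
   vertex 0.2 1.8 2.2
   vertex 1.4 2.4 2.4
   vertex 2.0 3.0 0.2
  endloop
 endfacet
 facet normal -0.763 -0.254 -0.594
  outer loop
   vertex 0.2 1.8 2.2
   vertex 1.4 1.0 1.0
   vertex 0.0 1.0 2.8
  endloop
 endfacet
 facet normal -0.725 -0.057 -0.687
  outer loop
   vertex 0.2 1.8 2.2
   vertex 2.0 3.0 0.2
   vertex 1.4 1.0 1.0
  endloop
 endfacet
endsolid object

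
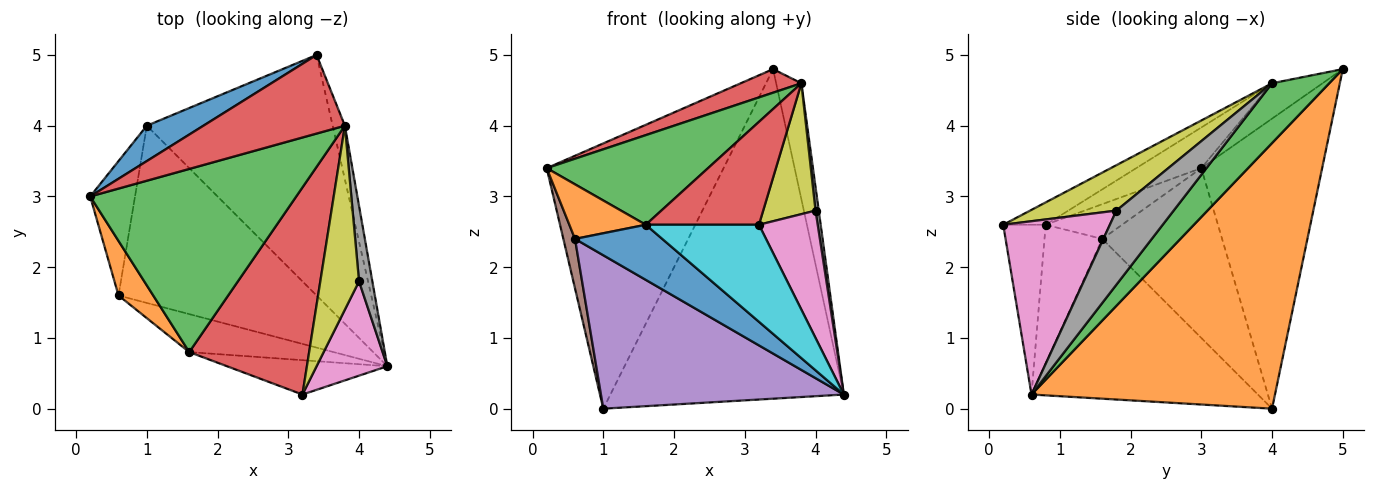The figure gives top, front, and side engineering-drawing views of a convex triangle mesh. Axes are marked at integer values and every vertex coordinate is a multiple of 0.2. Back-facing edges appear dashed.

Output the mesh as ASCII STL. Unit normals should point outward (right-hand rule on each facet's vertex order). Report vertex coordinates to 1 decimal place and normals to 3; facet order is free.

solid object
 facet normal -0.561 0.821 0.109
  outer loop
   vertex 1.0 4.0 0.0
   vertex 0.2 3.0 3.4
   vertex 3.4 5.0 4.8
  endloop
 endfacet
 facet normal 0.644 0.618 -0.451
  outer loop
   vertex 1.0 4.0 0.0
   vertex 3.4 5.0 4.8
   vertex 4.4 0.6 0.2
  endloop
 endfacet
 facet normal 0.899 0.397 -0.184
  outer loop
   vertex 3.8 4.0 4.6
   vertex 4.4 0.6 0.2
   vertex 3.4 5.0 4.8
  endloop
 endfacet
 facet normal -0.233 -0.279 0.931
  outer loop
   vertex 3.8 4.0 4.6
   vertex 3.4 5.0 4.8
   vertex 0.2 3.0 3.4
  endloop
 endfacet
 facet normal -0.521 -0.559 -0.646
  outer loop
   vertex 0.6 1.6 2.4
   vertex 1.0 4.0 0.0
   vertex 4.4 0.6 0.2
  endloop
 endfacet
 facet normal -0.963 -0.094 -0.254
  outer loop
   vertex 0.6 1.6 2.4
   vertex 0.2 3.0 3.4
   vertex 1.0 4.0 0.0
  endloop
 endfacet
 facet normal 0.825 -0.454 0.337
  outer loop
   vertex 4.0 1.8 2.8
   vertex 3.2 0.2 2.6
   vertex 4.4 0.6 0.2
  endloop
 endfacet
 facet normal 0.983 -0.055 0.177
  outer loop
   vertex 4.0 1.8 2.8
   vertex 4.4 0.6 0.2
   vertex 3.8 4.0 4.6
  endloop
 endfacet
 facet normal 0.691 -0.419 0.589
  outer loop
   vertex 4.0 1.8 2.8
   vertex 3.8 4.0 4.6
   vertex 3.2 0.2 2.6
  endloop
 endfacet
 facet normal -0.333 -0.889 -0.315
  outer loop
   vertex 1.6 0.8 2.6
   vertex 4.4 0.6 0.2
   vertex 3.2 0.2 2.6
  endloop
 endfacet
 facet normal -0.479 -0.723 -0.498
  outer loop
   vertex 1.6 0.8 2.6
   vertex 0.6 1.6 2.4
   vertex 4.4 0.6 0.2
  endloop
 endfacet
 facet normal -0.577 -0.577 0.577
  outer loop
   vertex 1.6 0.8 2.6
   vertex 0.2 3.0 3.4
   vertex 0.6 1.6 2.4
  endloop
 endfacet
 facet normal -0.175 -0.433 0.884
  outer loop
   vertex 1.6 0.8 2.6
   vertex 3.8 4.0 4.6
   vertex 0.2 3.0 3.4
  endloop
 endfacet
 facet normal -0.165 -0.439 0.883
  outer loop
   vertex 1.6 0.8 2.6
   vertex 3.2 0.2 2.6
   vertex 3.8 4.0 4.6
  endloop
 endfacet
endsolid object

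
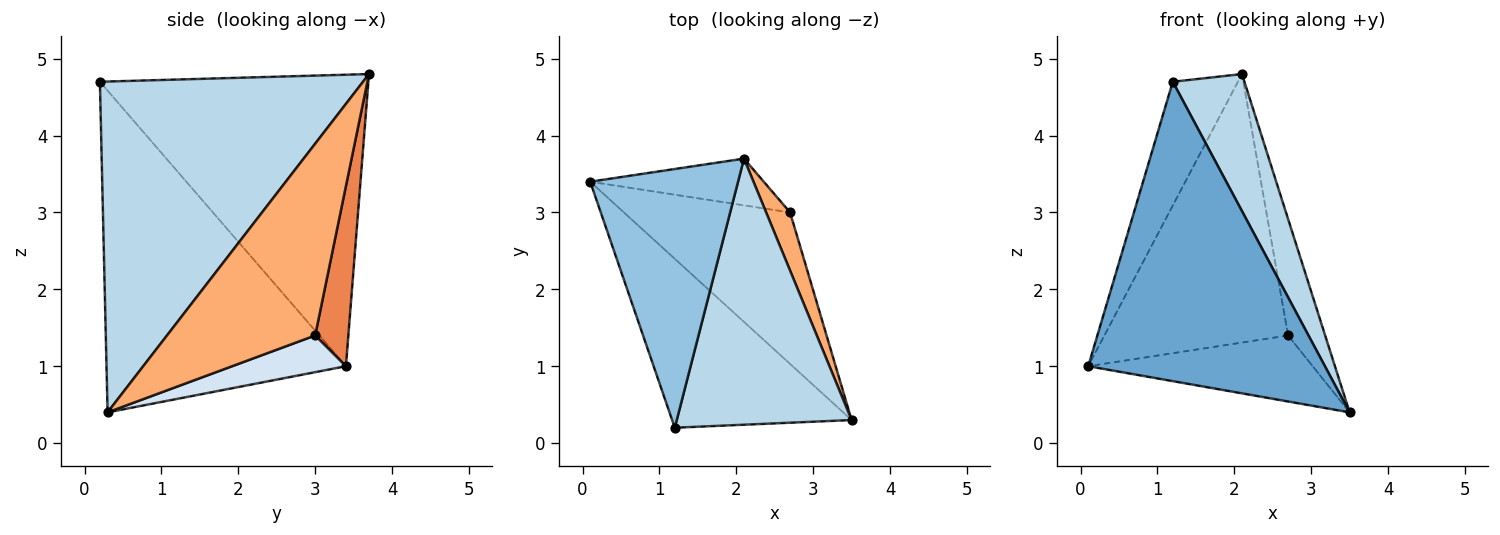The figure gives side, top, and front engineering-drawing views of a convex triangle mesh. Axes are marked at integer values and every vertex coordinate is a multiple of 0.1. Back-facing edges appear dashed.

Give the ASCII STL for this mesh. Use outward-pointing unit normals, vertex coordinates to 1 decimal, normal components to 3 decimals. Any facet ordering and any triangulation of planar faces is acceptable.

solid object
 facet normal -0.661 -0.654 -0.369
  outer loop
   vertex 1.2 0.2 4.7
   vertex 0.1 3.4 1.0
   vertex 3.5 0.3 0.4
  endloop
 endfacet
 facet normal -0.872 0.212 0.442
  outer loop
   vertex 2.1 3.7 4.8
   vertex 0.1 3.4 1.0
   vertex 1.2 0.2 4.7
  endloop
 endfacet
 facet normal 0.860 -0.234 0.454
  outer loop
   vertex 2.1 3.7 4.8
   vertex 1.2 0.2 4.7
   vertex 3.5 0.3 0.4
  endloop
 endfacet
 facet normal 0.198 0.392 -0.898
  outer loop
   vertex 2.7 3.0 1.4
   vertex 3.5 0.3 0.4
   vertex 0.1 3.4 1.0
  endloop
 endfacet
 facet normal 0.175 0.970 -0.169
  outer loop
   vertex 2.7 3.0 1.4
   vertex 0.1 3.4 1.0
   vertex 2.1 3.7 4.8
  endloop
 endfacet
 facet normal 0.963 0.241 0.120
  outer loop
   vertex 2.7 3.0 1.4
   vertex 2.1 3.7 4.8
   vertex 3.5 0.3 0.4
  endloop
 endfacet
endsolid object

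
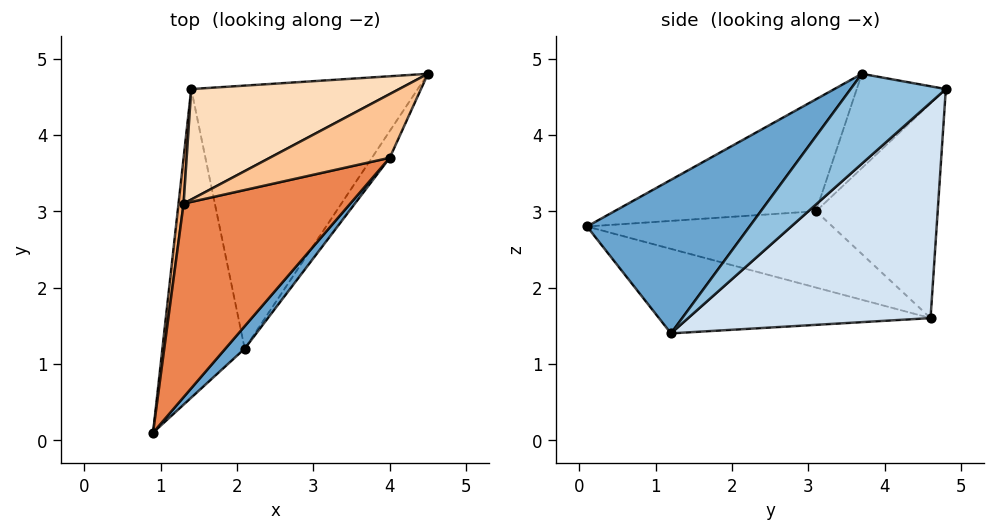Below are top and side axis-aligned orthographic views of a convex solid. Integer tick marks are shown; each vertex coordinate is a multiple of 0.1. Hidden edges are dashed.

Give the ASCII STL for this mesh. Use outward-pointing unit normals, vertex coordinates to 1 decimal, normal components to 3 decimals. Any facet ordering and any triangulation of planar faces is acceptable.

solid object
 facet normal 0.729 -0.679 0.092
  outer loop
   vertex 4.0 3.7 4.8
   vertex 0.9 0.1 2.8
   vertex 2.1 1.2 1.4
  endloop
 endfacet
 facet normal 0.884 -0.434 -0.175
  outer loop
   vertex 4.0 3.7 4.8
   vertex 2.1 1.2 1.4
   vertex 4.5 4.8 4.6
  endloop
 endfacet
 facet normal -0.712 -0.106 -0.694
  outer loop
   vertex 1.4 4.6 1.6
   vertex 2.1 1.2 1.4
   vertex 0.9 0.1 2.8
  endloop
 endfacet
 facet normal 0.678 0.181 -0.712
  outer loop
   vertex 1.4 4.6 1.6
   vertex 4.5 4.8 4.6
   vertex 2.1 1.2 1.4
  endloop
 endfacet
 facet normal -0.558 0.019 0.830
  outer loop
   vertex 1.3 3.1 3.0
   vertex 0.9 0.1 2.8
   vertex 4.0 3.7 4.8
  endloop
 endfacet
 facet normal -0.990 0.128 0.066
  outer loop
   vertex 1.3 3.1 3.0
   vertex 1.4 4.6 1.6
   vertex 0.9 0.1 2.8
  endloop
 endfacet
 facet normal -0.569 0.390 0.724
  outer loop
   vertex 1.3 3.1 3.0
   vertex 4.0 3.7 4.8
   vertex 4.5 4.8 4.6
  endloop
 endfacet
 facet normal -0.589 0.572 0.571
  outer loop
   vertex 1.3 3.1 3.0
   vertex 4.5 4.8 4.6
   vertex 1.4 4.6 1.6
  endloop
 endfacet
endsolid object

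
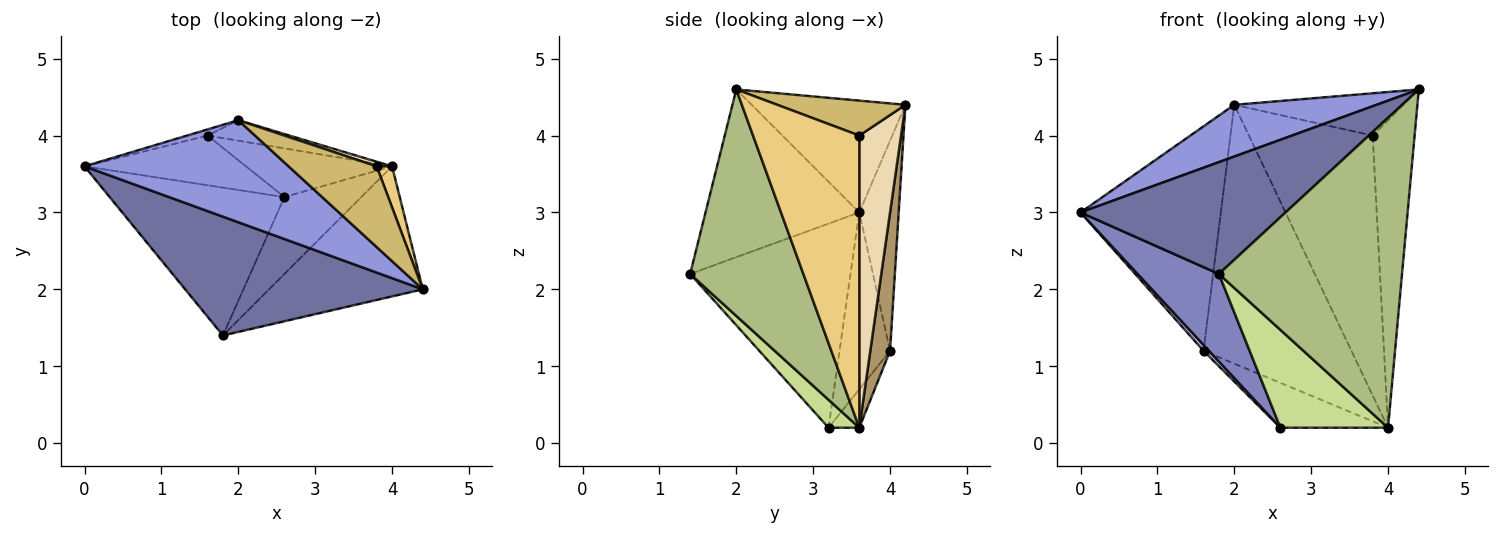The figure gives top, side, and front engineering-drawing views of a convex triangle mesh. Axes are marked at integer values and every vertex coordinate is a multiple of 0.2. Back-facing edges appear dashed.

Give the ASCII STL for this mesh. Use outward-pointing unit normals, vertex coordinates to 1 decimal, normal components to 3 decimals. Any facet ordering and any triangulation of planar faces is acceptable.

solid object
 facet normal -0.457 -0.610 0.648
  outer loop
   vertex 1.8 1.4 2.2
   vertex 4.4 2.0 4.6
   vertex 0.0 3.6 3.0
  endloop
 endfacet
 facet normal -0.709 -0.359 -0.607
  outer loop
   vertex 2.6 3.2 0.2
   vertex 1.8 1.4 2.2
   vertex 0.0 3.6 3.0
  endloop
 endfacet
 facet normal -0.439 -0.406 0.801
  outer loop
   vertex 2.0 4.2 4.4
   vertex 0.0 3.6 3.0
   vertex 4.4 2.0 4.6
  endloop
 endfacet
 facet normal -0.736 -0.080 -0.672
  outer loop
   vertex 1.6 4.0 1.2
   vertex 2.6 3.2 0.2
   vertex 0.0 3.6 3.0
  endloop
 endfacet
 facet normal -0.270 0.962 -0.026
  outer loop
   vertex 1.6 4.0 1.2
   vertex 0.0 3.6 3.0
   vertex 2.0 4.2 4.4
  endloop
 endfacet
 facet normal 0.495 -0.801 -0.336
  outer loop
   vertex 4.0 3.6 0.2
   vertex 4.4 2.0 4.6
   vertex 1.8 1.4 2.2
  endloop
 endfacet
 facet normal 0.219 -0.767 -0.603
  outer loop
   vertex 4.0 3.6 0.2
   vertex 1.8 1.4 2.2
   vertex 2.6 3.2 0.2
  endloop
 endfacet
 facet normal -0.190 0.665 -0.722
  outer loop
   vertex 4.0 3.6 0.2
   vertex 2.6 3.2 0.2
   vertex 1.6 4.0 1.2
  endloop
 endfacet
 facet normal 0.132 0.988 -0.078
  outer loop
   vertex 4.0 3.6 0.2
   vertex 1.6 4.0 1.2
   vertex 2.0 4.2 4.4
  endloop
 endfacet
 facet normal 0.332 0.438 0.836
  outer loop
   vertex 3.8 3.6 4.0
   vertex 2.0 4.2 4.4
   vertex 4.4 2.0 4.6
  endloop
 endfacet
 facet normal 0.929 0.367 0.049
  outer loop
   vertex 3.8 3.6 4.0
   vertex 4.4 2.0 4.6
   vertex 4.0 3.6 0.2
  endloop
 endfacet
 facet normal 0.320 0.947 0.017
  outer loop
   vertex 3.8 3.6 4.0
   vertex 4.0 3.6 0.2
   vertex 2.0 4.2 4.4
  endloop
 endfacet
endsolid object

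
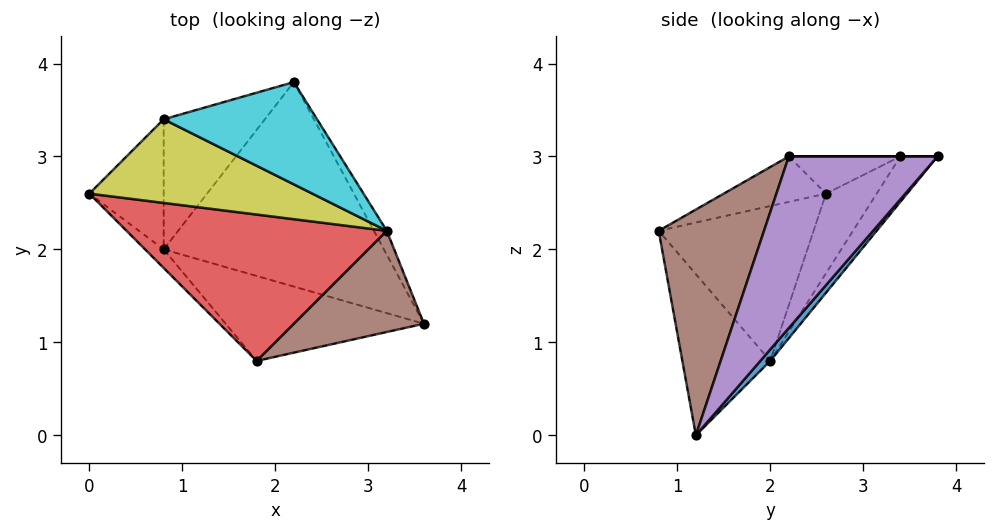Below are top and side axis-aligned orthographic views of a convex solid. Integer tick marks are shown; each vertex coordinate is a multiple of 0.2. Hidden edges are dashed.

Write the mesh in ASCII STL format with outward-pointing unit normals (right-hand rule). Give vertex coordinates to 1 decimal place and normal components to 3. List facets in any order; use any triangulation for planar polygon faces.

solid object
 facet normal 0.034 0.763 -0.646
  outer loop
   vertex 0.8 2.0 0.8
   vertex 2.2 3.8 3.0
   vertex 3.6 1.2 0.0
  endloop
 endfacet
 facet normal -0.714 -0.695 -0.086
  outer loop
   vertex 0.8 2.0 0.8
   vertex 1.8 0.8 2.2
   vertex 0.0 2.6 2.6
  endloop
 endfacet
 facet normal -0.361 -0.820 -0.445
  outer loop
   vertex 0.8 2.0 0.8
   vertex 3.6 1.2 0.0
   vertex 1.8 0.8 2.2
  endloop
 endfacet
 facet normal -0.160 -0.364 0.917
  outer loop
   vertex 3.2 2.2 3.0
   vertex 0.0 2.6 2.6
   vertex 1.8 0.8 2.2
  endloop
 endfacet
 facet normal 0.846 0.529 -0.063
  outer loop
   vertex 3.2 2.2 3.0
   vertex 3.6 1.2 0.0
   vertex 2.2 3.8 3.0
  endloop
 endfacet
 facet normal 0.568 -0.755 0.327
  outer loop
   vertex 3.2 2.2 3.0
   vertex 1.8 0.8 2.2
   vertex 3.6 1.2 0.0
  endloop
 endfacet
 facet normal -0.499 0.731 -0.465
  outer loop
   vertex 0.8 3.4 3.0
   vertex 0.8 2.0 0.8
   vertex 0.0 2.6 2.6
  endloop
 endfacet
 facet normal -0.234 0.820 -0.522
  outer loop
   vertex 0.8 3.4 3.0
   vertex 2.2 3.8 3.0
   vertex 0.8 2.0 0.8
  endloop
 endfacet
 facet normal -0.156 -0.312 0.937
  outer loop
   vertex 0.8 3.4 3.0
   vertex 0.0 2.6 2.6
   vertex 3.2 2.2 3.0
  endloop
 endfacet
 facet normal 0.000 0.000 1.000
  outer loop
   vertex 0.8 3.4 3.0
   vertex 3.2 2.2 3.0
   vertex 2.2 3.8 3.0
  endloop
 endfacet
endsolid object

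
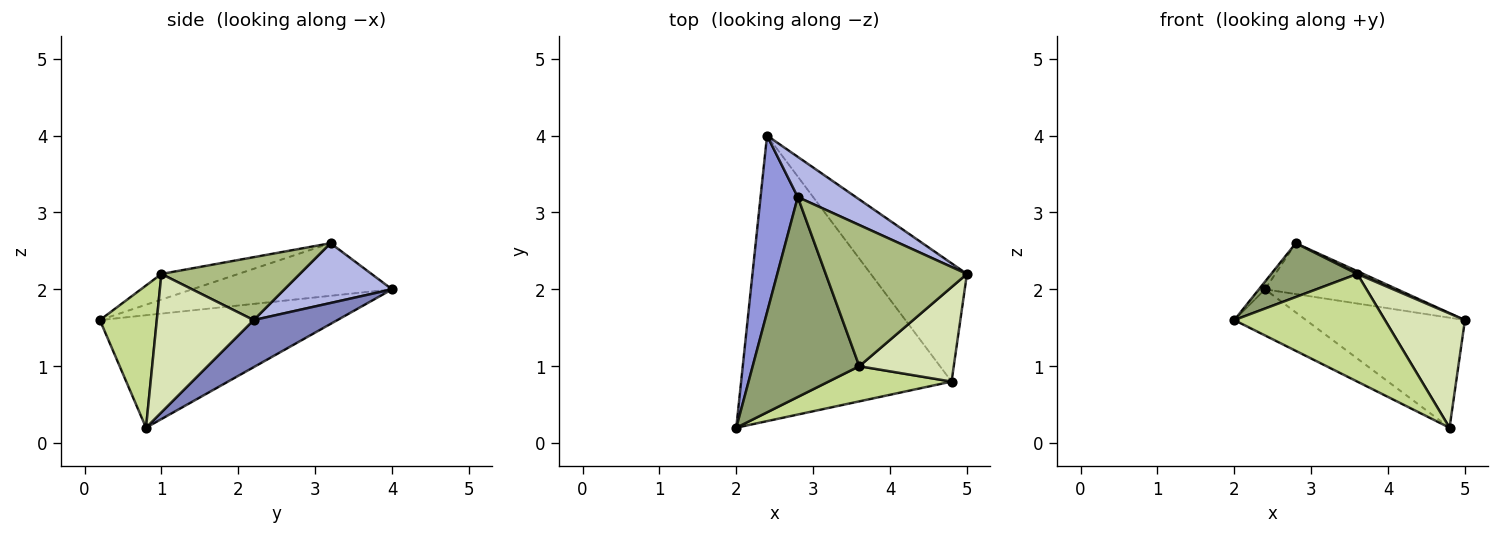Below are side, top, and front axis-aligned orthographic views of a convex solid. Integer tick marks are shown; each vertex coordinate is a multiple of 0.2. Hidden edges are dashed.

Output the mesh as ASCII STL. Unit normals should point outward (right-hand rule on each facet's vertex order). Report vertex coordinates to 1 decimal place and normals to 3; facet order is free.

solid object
 facet normal -0.467 0.141 -0.873
  outer loop
   vertex 4.8 0.8 0.2
   vertex 2.0 0.2 1.6
   vertex 2.4 4.0 2.0
  endloop
 endfacet
 facet normal 0.338 0.641 -0.689
  outer loop
   vertex 4.8 0.8 0.2
   vertex 2.4 4.0 2.0
   vertex 5.0 2.2 1.6
  endloop
 endfacet
 facet normal -0.816 0.025 0.577
  outer loop
   vertex 2.8 3.2 2.6
   vertex 2.4 4.0 2.0
   vertex 2.0 0.2 1.6
  endloop
 endfacet
 facet normal 0.538 0.661 0.523
  outer loop
   vertex 2.8 3.2 2.6
   vertex 5.0 2.2 1.6
   vertex 2.4 4.0 2.0
  endloop
 endfacet
 facet normal -0.226 -0.253 0.941
  outer loop
   vertex 3.6 1.0 2.2
   vertex 2.8 3.2 2.6
   vertex 2.0 0.2 1.6
  endloop
 endfacet
 facet normal 0.407 -0.018 0.913
  outer loop
   vertex 3.6 1.0 2.2
   vertex 5.0 2.2 1.6
   vertex 2.8 3.2 2.6
  endloop
 endfacet
 facet normal 0.338 -0.895 0.292
  outer loop
   vertex 3.6 1.0 2.2
   vertex 2.0 0.2 1.6
   vertex 4.8 0.8 0.2
  endloop
 endfacet
 facet normal 0.682 -0.563 0.466
  outer loop
   vertex 3.6 1.0 2.2
   vertex 4.8 0.8 0.2
   vertex 5.0 2.2 1.6
  endloop
 endfacet
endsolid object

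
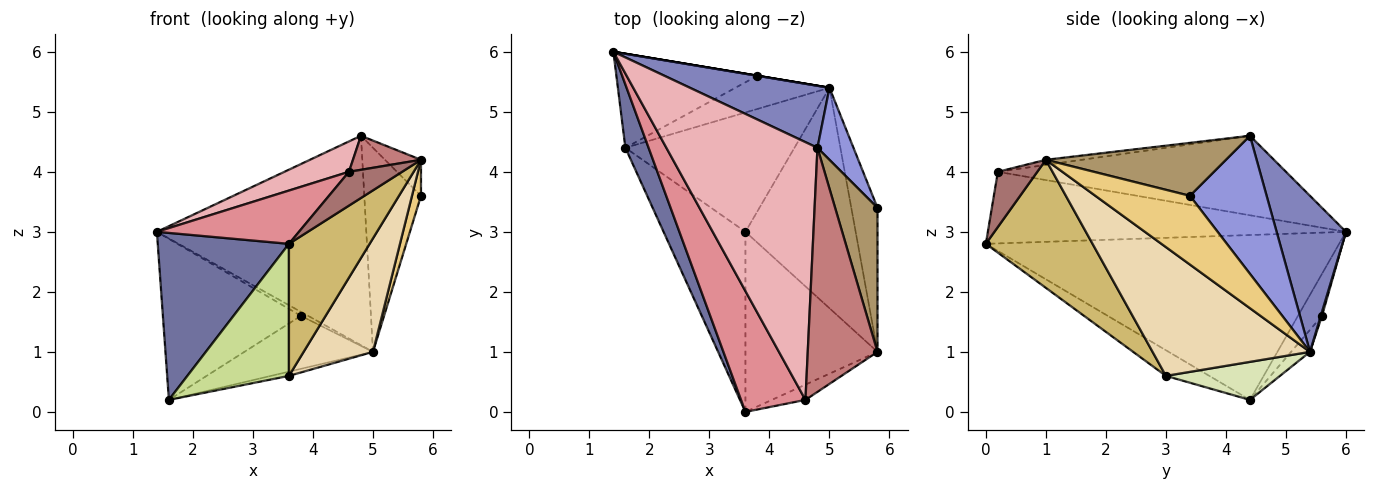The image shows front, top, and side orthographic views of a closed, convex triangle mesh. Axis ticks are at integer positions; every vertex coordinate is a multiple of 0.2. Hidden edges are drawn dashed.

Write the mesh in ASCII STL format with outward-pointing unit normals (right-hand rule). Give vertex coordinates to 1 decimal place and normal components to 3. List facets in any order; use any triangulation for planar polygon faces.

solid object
 facet normal -0.929 -0.345 0.131
  outer loop
   vertex 1.6 4.4 0.2
   vertex 3.6 0.0 2.8
   vertex 1.4 6.0 3.0
  endloop
 endfacet
 facet normal 0.303 0.914 0.271
  outer loop
   vertex 4.8 4.4 4.6
   vertex 5.0 5.4 1.0
   vertex 1.4 6.0 3.0
  endloop
 endfacet
 facet normal 0.787 0.582 0.205
  outer loop
   vertex 4.8 4.4 4.6
   vertex 5.8 3.4 3.6
   vertex 5.0 5.4 1.0
  endloop
 endfacet
 facet normal -0.149 0.854 -0.499
  outer loop
   vertex 3.8 5.6 1.6
   vertex 1.6 4.4 0.2
   vertex 1.4 6.0 3.0
  endloop
 endfacet
 facet normal 0.164 0.986 0.000
  outer loop
   vertex 3.8 5.6 1.6
   vertex 1.4 6.0 3.0
   vertex 5.0 5.4 1.0
  endloop
 endfacet
 facet normal -0.123 0.841 -0.527
  outer loop
   vertex 3.8 5.6 1.6
   vertex 5.0 5.4 1.0
   vertex 1.6 4.4 0.2
  endloop
 endfacet
 facet normal -0.245 -0.573 -0.782
  outer loop
   vertex 3.6 3.0 0.6
   vertex 3.6 0.0 2.8
   vertex 1.6 4.4 0.2
  endloop
 endfacet
 facet normal 0.219 0.035 -0.975
  outer loop
   vertex 3.6 3.0 0.6
   vertex 1.6 4.4 0.2
   vertex 5.0 5.4 1.0
  endloop
 endfacet
 facet normal 0.772 0.154 0.617
  outer loop
   vertex 5.8 1.0 4.2
   vertex 5.8 3.4 3.6
   vertex 4.8 4.4 4.6
  endloop
 endfacet
 facet normal 0.616 -0.466 -0.635
  outer loop
   vertex 5.8 1.0 4.2
   vertex 3.6 0.0 2.8
   vertex 3.6 3.0 0.6
  endloop
 endfacet
 facet normal 0.931 -0.089 -0.355
  outer loop
   vertex 5.8 1.0 4.2
   vertex 5.0 5.4 1.0
   vertex 5.8 3.4 3.6
  endloop
 endfacet
 facet normal 0.720 -0.317 -0.617
  outer loop
   vertex 5.8 1.0 4.2
   vertex 3.6 3.0 0.6
   vertex 5.0 5.4 1.0
  endloop
 endfacet
 facet normal 0.560 -0.755 -0.341
  outer loop
   vertex 4.6 0.2 4.0
   vertex 3.6 0.0 2.8
   vertex 5.8 1.0 4.2
  endloop
 endfacet
 facet normal -0.073 -0.138 0.988
  outer loop
   vertex 4.6 0.2 4.0
   vertex 5.8 1.0 4.2
   vertex 4.8 4.4 4.6
  endloop
 endfacet
 facet normal -0.713 -0.283 0.641
  outer loop
   vertex 4.6 0.2 4.0
   vertex 1.4 6.0 3.0
   vertex 3.6 0.0 2.8
  endloop
 endfacet
 facet normal -0.463 -0.104 0.880
  outer loop
   vertex 4.6 0.2 4.0
   vertex 4.8 4.4 4.6
   vertex 1.4 6.0 3.0
  endloop
 endfacet
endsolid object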